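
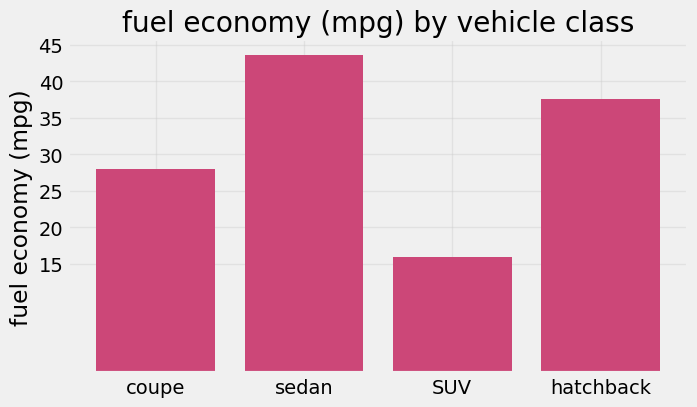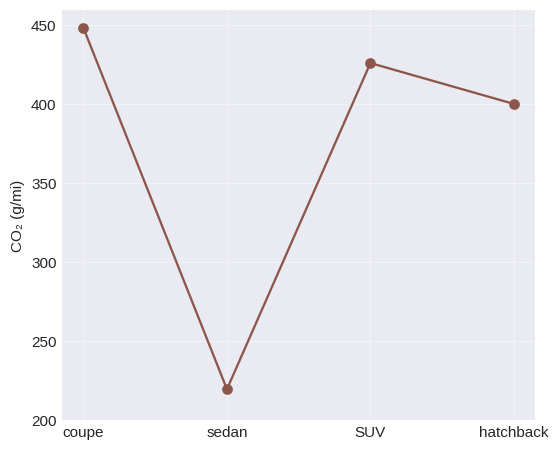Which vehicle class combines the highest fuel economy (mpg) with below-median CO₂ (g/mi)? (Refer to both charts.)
sedan

Chart 2 median CO₂ (g/mi) ≈ 400; below-median vehicle classes: sedan, hatchback. Among those, sedan has the highest fuel economy (mpg) (≈ 45).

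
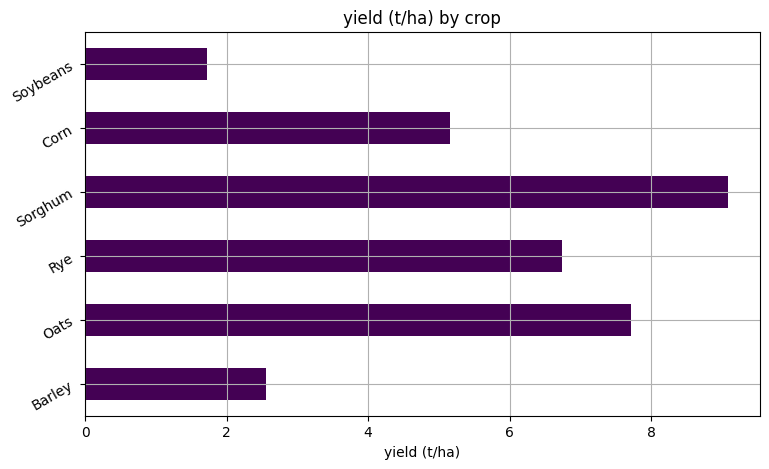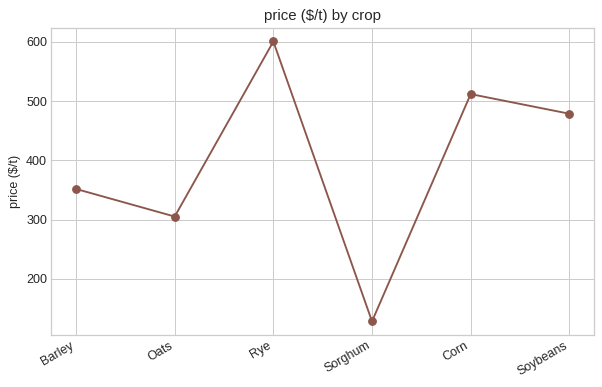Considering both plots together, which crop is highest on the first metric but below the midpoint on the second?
Sorghum

Chart 2 median price ($/t) ≈ 400; below-median crops: Barley, Oats, Sorghum. Among those, Sorghum has the highest yield (t/ha) (≈ 9).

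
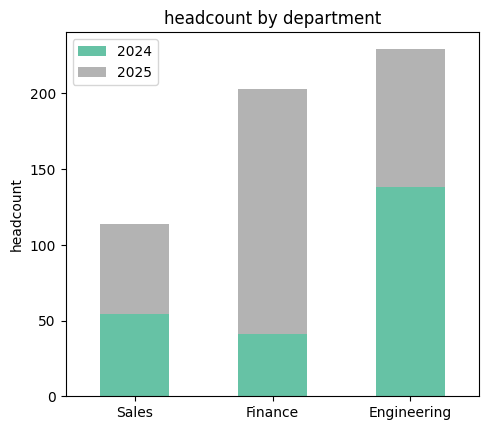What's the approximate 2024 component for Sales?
2024 top ≈ 60, bottom ≈ 0; segment ≈ 60.

≈ 60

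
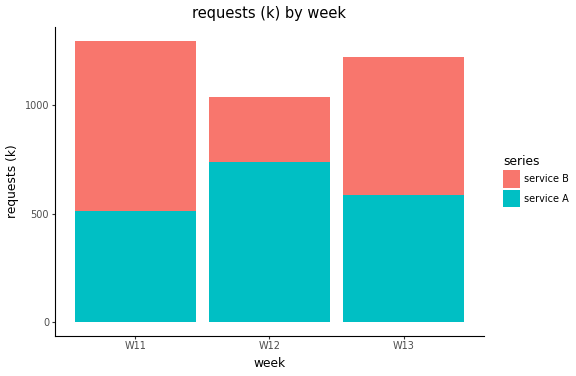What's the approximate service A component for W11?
≈ 600

service A top ≈ 600, bottom ≈ 0; segment ≈ 600.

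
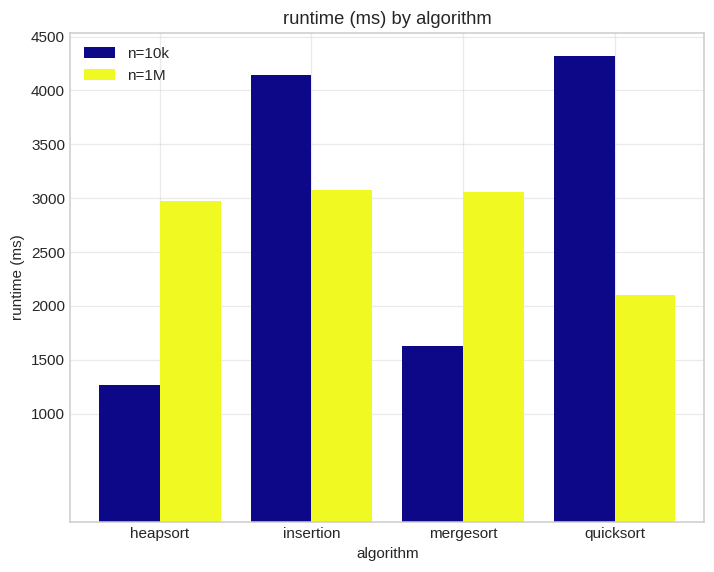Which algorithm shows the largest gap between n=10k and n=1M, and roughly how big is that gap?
quicksort, ≈ 2500 ms

quicksort: n=10k ≈ 4500, n=1M ≈ 2000 → gap ≈ 2500. Next-largest (heapsort) is only ≈ 1500.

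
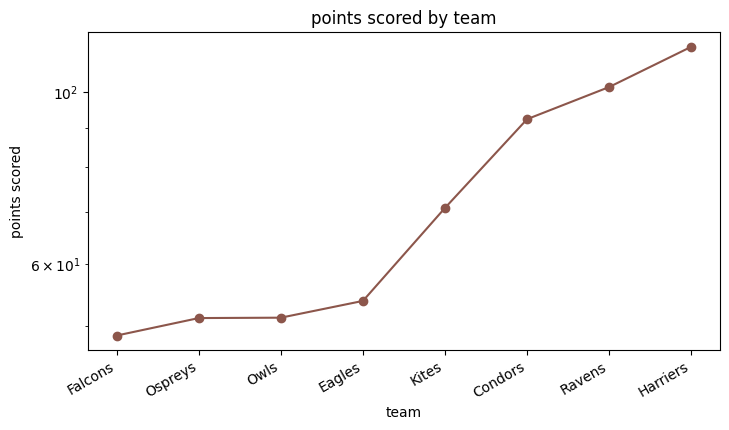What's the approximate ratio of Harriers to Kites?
Harriers ≈ 110, Kites ≈ 70; 110/70 ≈ 1.57.

≈ 1.57×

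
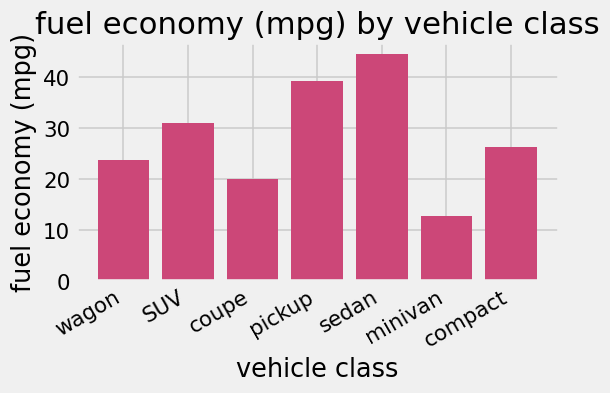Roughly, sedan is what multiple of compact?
sedan ≈ 45, compact ≈ 25; 45/25 ≈ 1.8.

≈ 1.8×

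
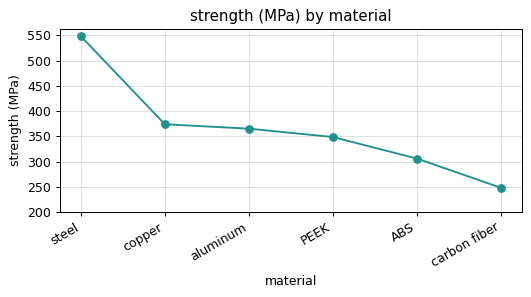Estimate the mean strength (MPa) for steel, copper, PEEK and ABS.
(550 + 350 + 350 + 300) / 4 ≈ 388.

≈ 388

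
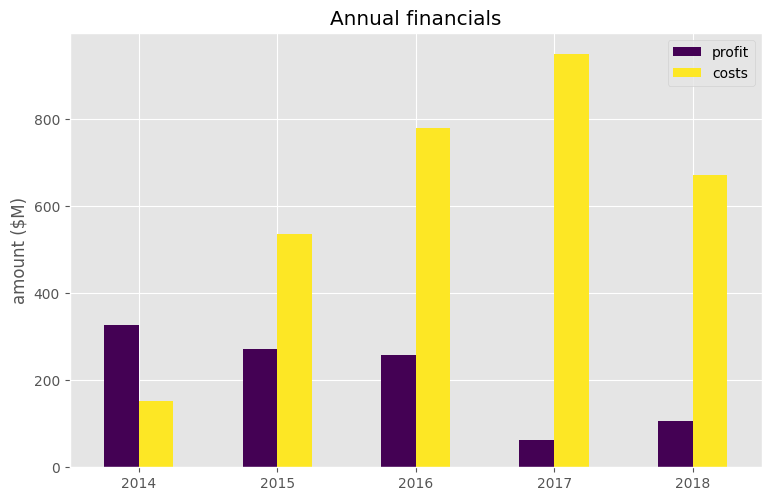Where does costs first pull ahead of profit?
2014: costs ≈ 200 vs profit ≈ 300 (not yet); 2015: costs ≈ 500 vs profit ≈ 300 (first crossover).

2015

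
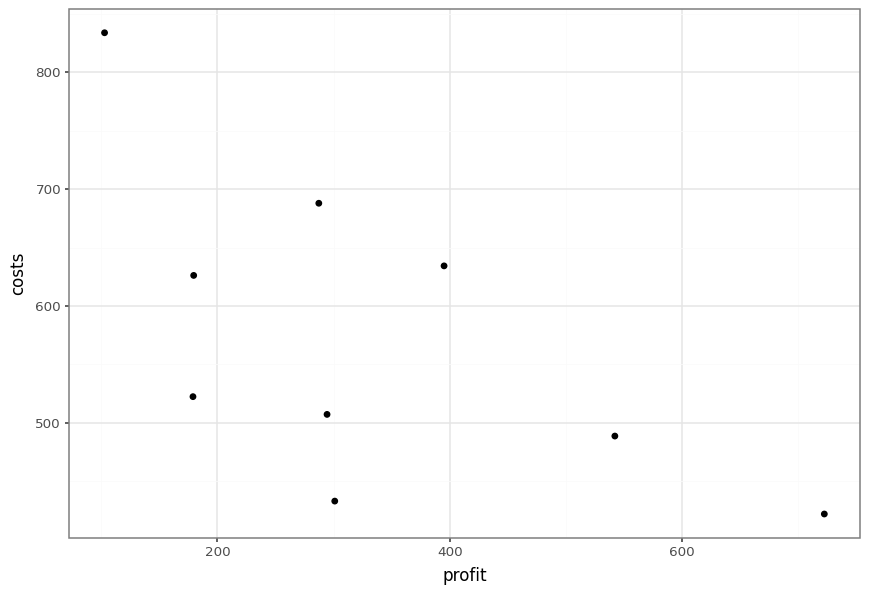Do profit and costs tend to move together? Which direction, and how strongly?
negative, moderate

Points are negatively correlated; moderate (|r| ≈ 0.6).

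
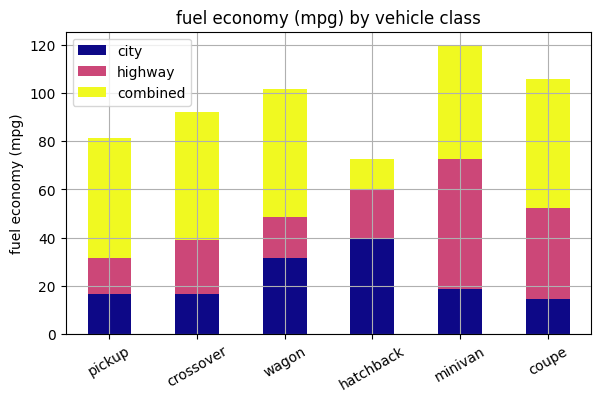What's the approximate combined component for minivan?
combined top ≈ 120, bottom ≈ 70; segment ≈ 50.

≈ 50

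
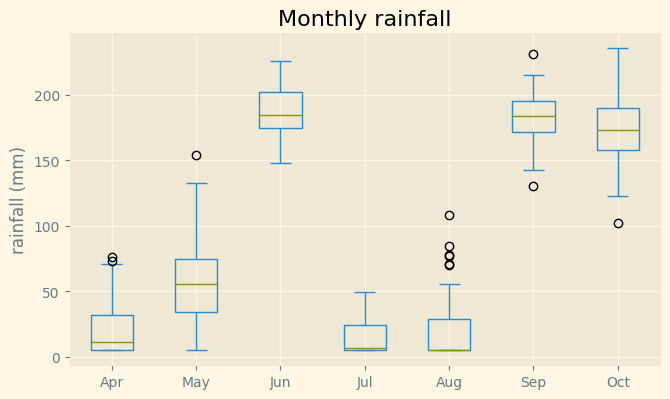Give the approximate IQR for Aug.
Q3 ≈ 20, Q1 ≈ 0; IQR ≈ 20.

≈ 20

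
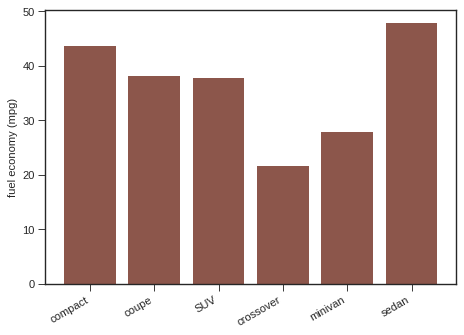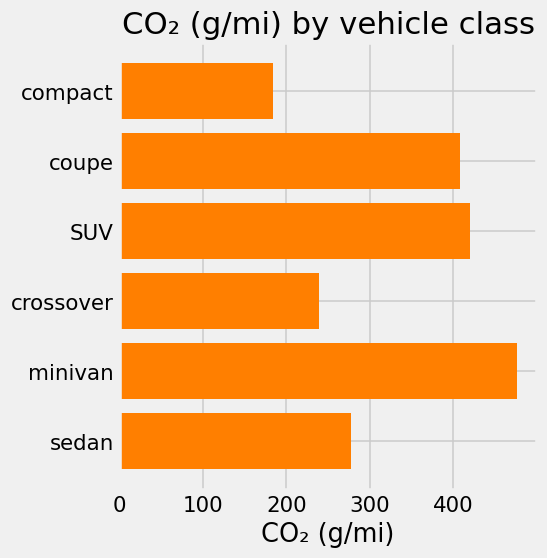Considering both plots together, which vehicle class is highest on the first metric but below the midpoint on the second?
sedan

Chart 2 median CO₂ (g/mi) ≈ 350; below-median vehicle classes: compact, crossover, sedan. Among those, sedan has the highest fuel economy (mpg) (≈ 50).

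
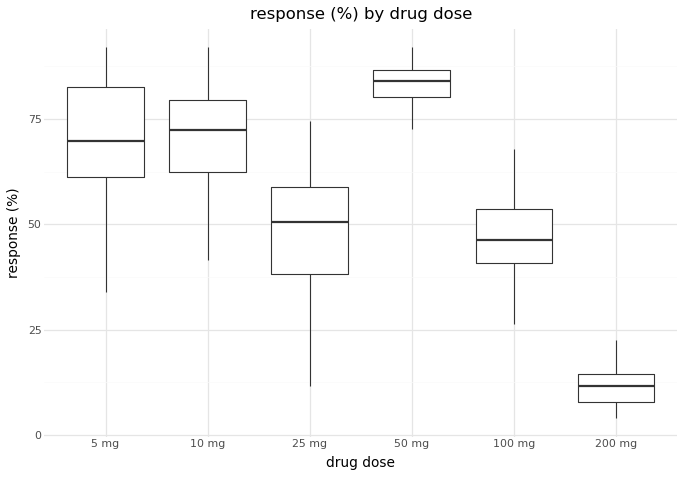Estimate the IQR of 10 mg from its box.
Q3 ≈ 80, Q1 ≈ 60; IQR ≈ 20.

≈ 20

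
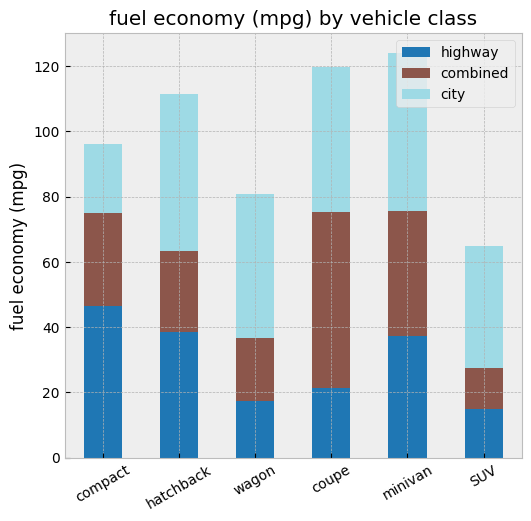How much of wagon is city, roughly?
≈ 40

city top ≈ 80, bottom ≈ 40; segment ≈ 40.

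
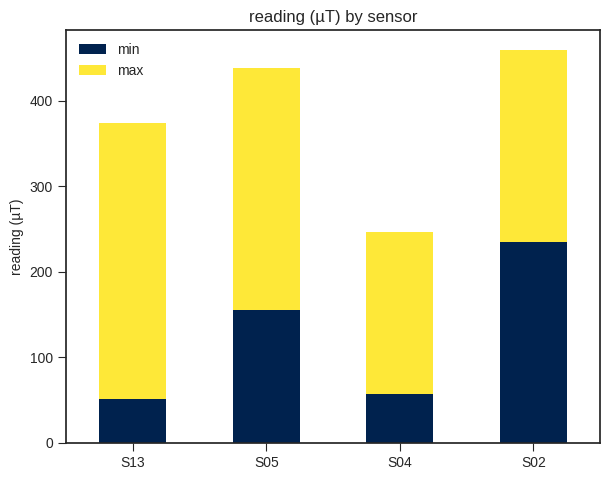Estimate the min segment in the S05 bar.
min top ≈ 150, bottom ≈ 0; segment ≈ 150.

≈ 150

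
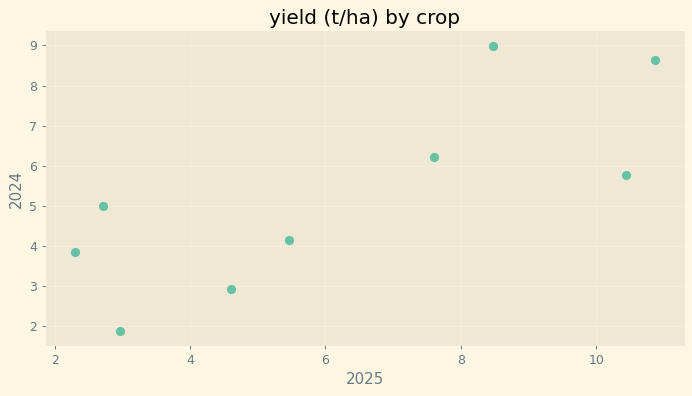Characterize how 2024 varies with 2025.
positive, strong

Points are positively correlated; strong (|r| ≈ 0.8).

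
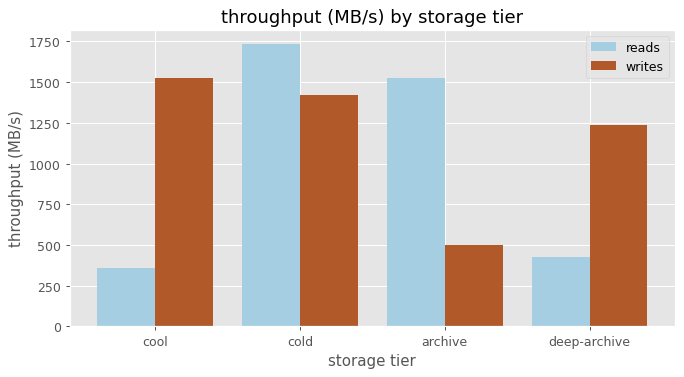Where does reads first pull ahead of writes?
cool: reads ≈ 400 vs writes ≈ 1600 (not yet); cold: reads ≈ 1800 vs writes ≈ 1400 (first crossover).

cold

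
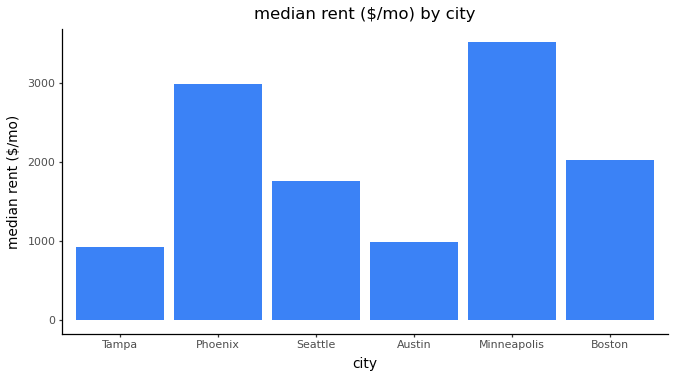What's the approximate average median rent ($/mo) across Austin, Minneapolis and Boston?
≈ 2167

(1000 + 3500 + 2000) / 3 ≈ 2167.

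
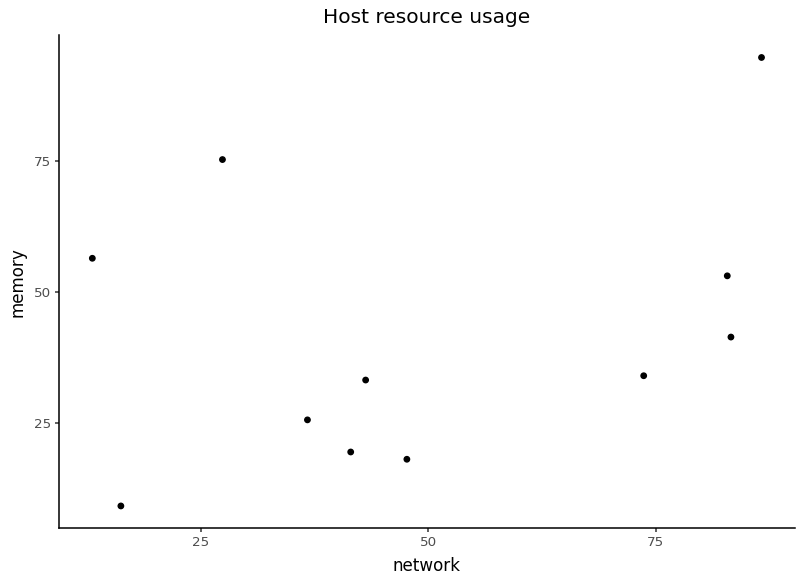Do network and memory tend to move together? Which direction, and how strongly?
Points are positively correlated; weak (|r| ≈ 0.3).

positive, weak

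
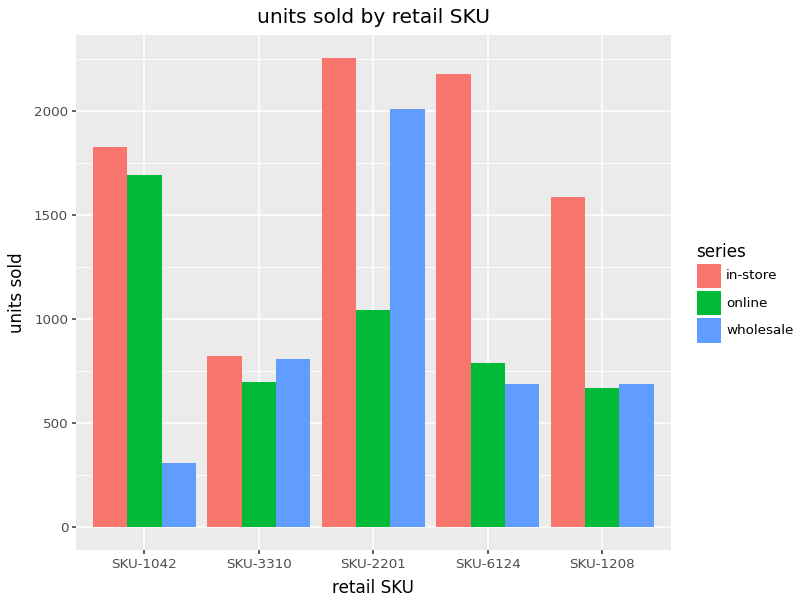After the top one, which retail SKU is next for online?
Top 3 for online: SKU-1042 ≈ 1600, SKU-2201 ≈ 1000, SKU-6124 ≈ 800.

SKU-2201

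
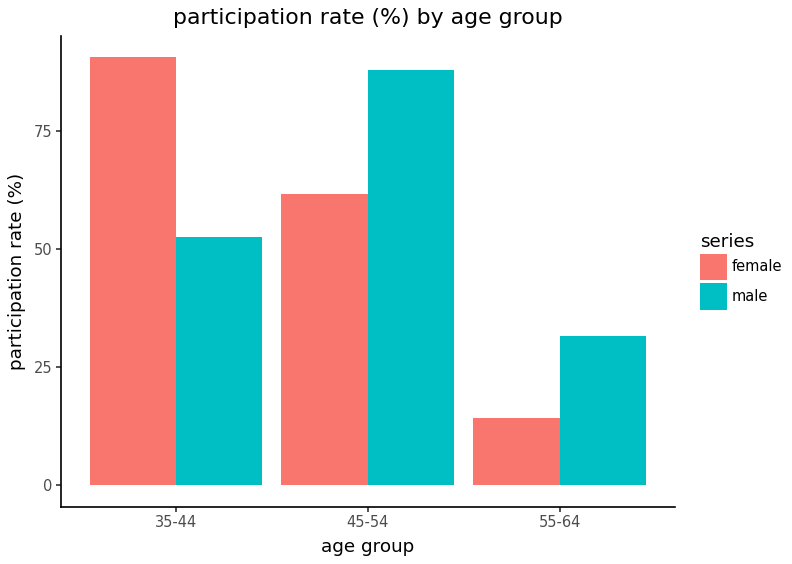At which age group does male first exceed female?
45-54

35-44: male ≈ 50 vs female ≈ 90 (not yet); 45-54: male ≈ 90 vs female ≈ 60 (first crossover).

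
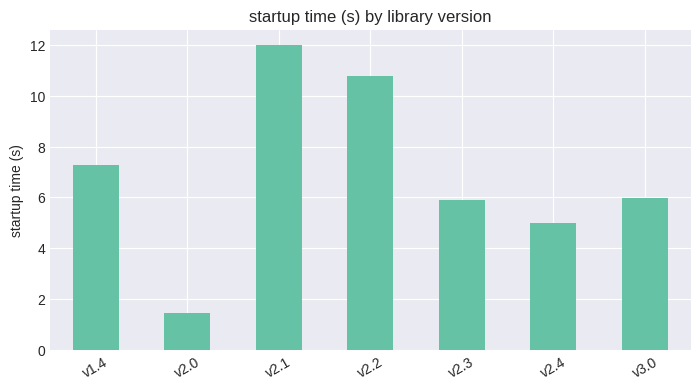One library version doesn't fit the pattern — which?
v2.1 ≈ 12; the rest sit between ≈ 1 and ≈ 11.

v2.1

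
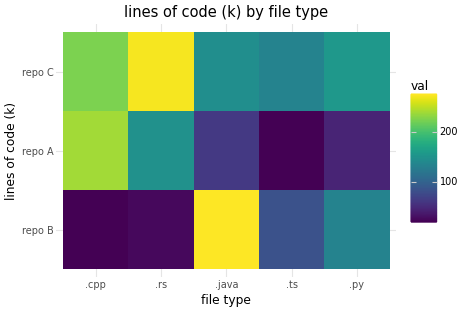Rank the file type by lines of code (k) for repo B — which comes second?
.py

Top 3 for repo B: .java ≈ 275, .py ≈ 125, .ts ≈ 75.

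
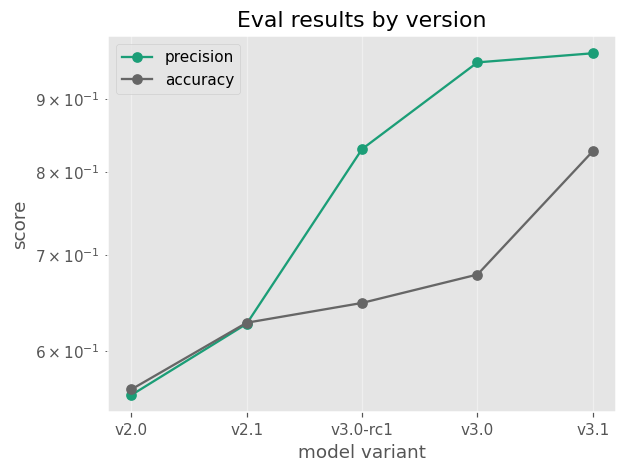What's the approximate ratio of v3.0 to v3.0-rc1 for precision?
≈ 1.12×

v3.0 ≈ 0.95, v3.0-rc1 ≈ 0.85; 0.95/0.85 ≈ 1.12.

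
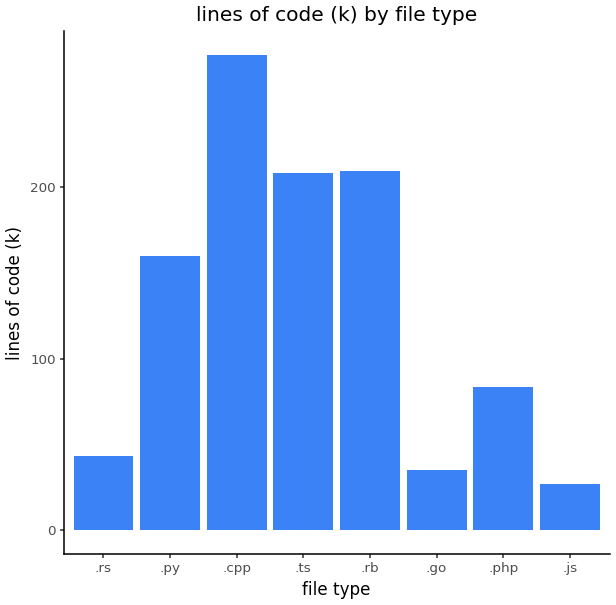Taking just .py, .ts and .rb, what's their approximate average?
≈ 183

(150 + 200 + 200) / 3 ≈ 183.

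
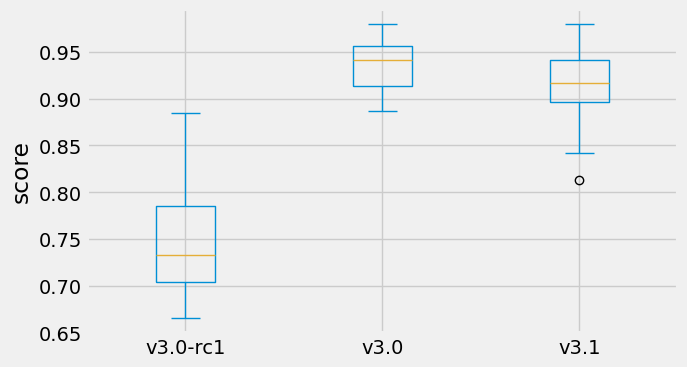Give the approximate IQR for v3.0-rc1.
Q3 ≈ 0.78, Q1 ≈ 0.70; IQR ≈ 0.08.

≈ 0.08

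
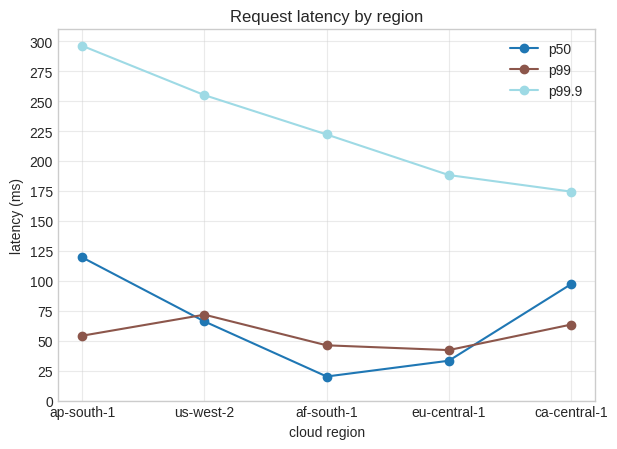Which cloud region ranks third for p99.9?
af-south-1

Top 4 for p99.9: ap-south-1 ≈ 300, us-west-2 ≈ 250, af-south-1 ≈ 225, eu-central-1 ≈ 200.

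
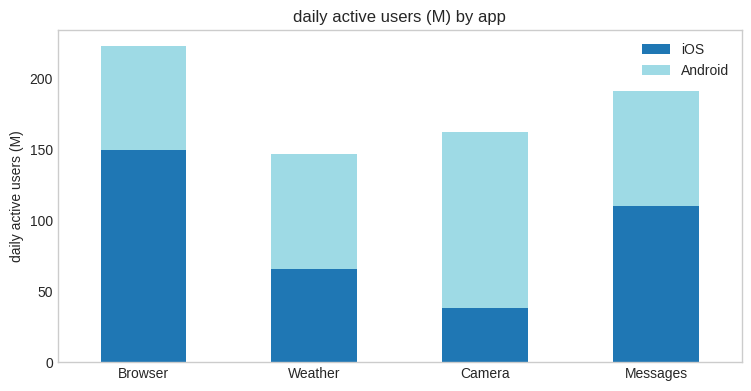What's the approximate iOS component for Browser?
iOS top ≈ 140, bottom ≈ 0; segment ≈ 140.

≈ 140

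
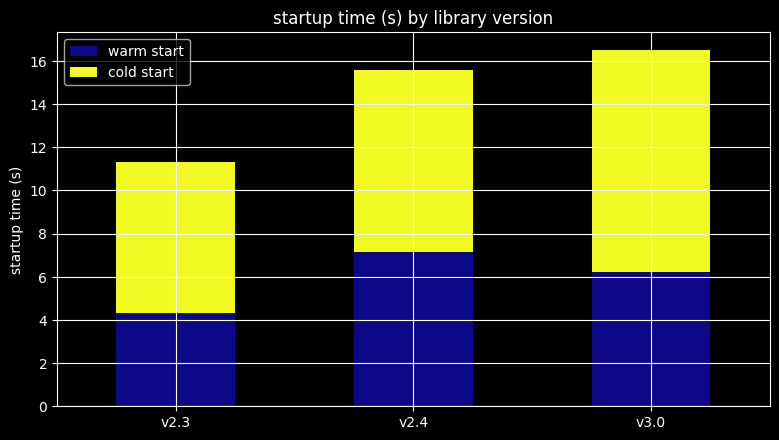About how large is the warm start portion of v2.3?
≈ 4

warm start top ≈ 4, bottom ≈ 0; segment ≈ 4.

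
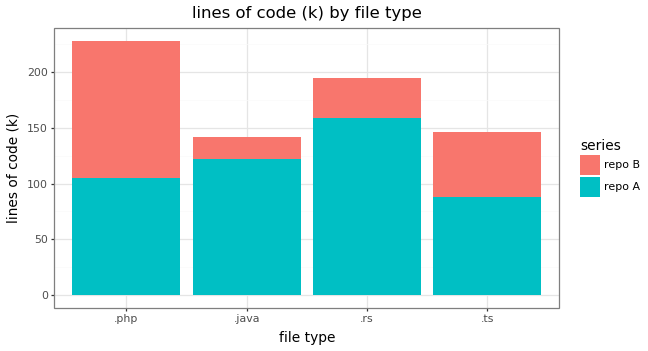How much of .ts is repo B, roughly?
repo B top ≈ 140, bottom ≈ 80; segment ≈ 60.

≈ 60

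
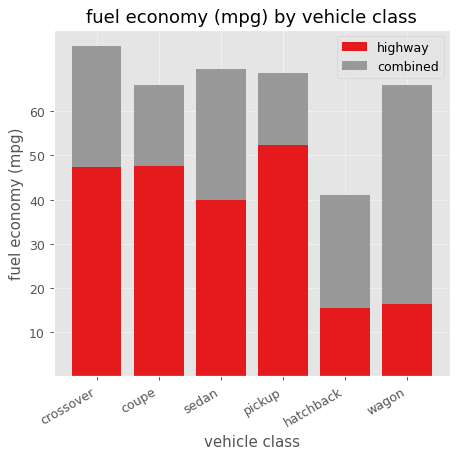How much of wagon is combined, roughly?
≈ 50

combined top ≈ 70, bottom ≈ 20; segment ≈ 50.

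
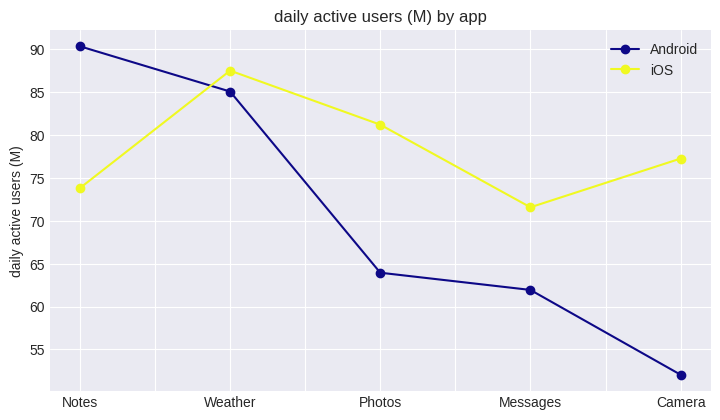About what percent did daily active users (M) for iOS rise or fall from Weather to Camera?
≈ -11.8%

Weather ≈ 85, Camera ≈ 75; (75 − 85) / 85 ≈ -11.8%.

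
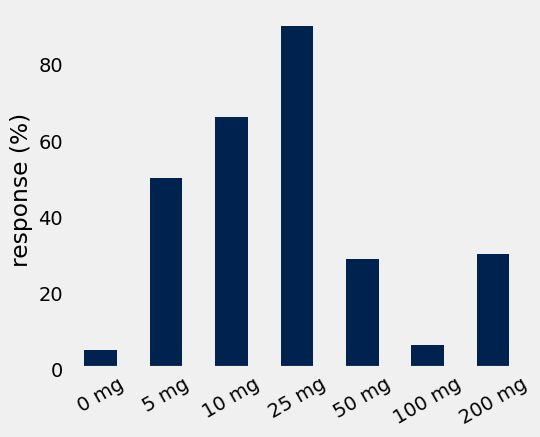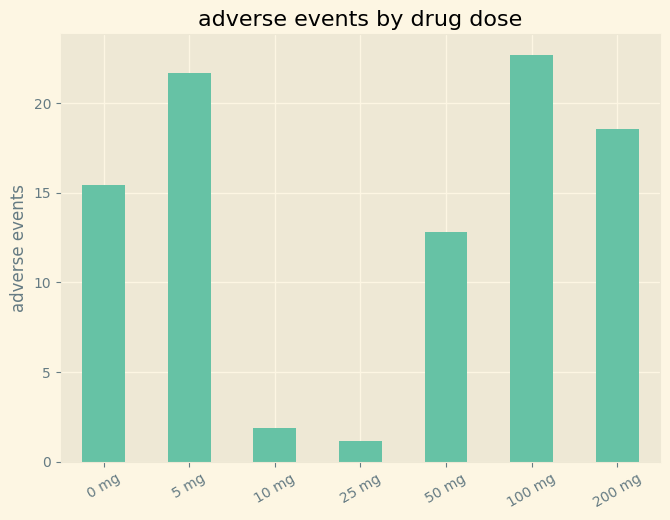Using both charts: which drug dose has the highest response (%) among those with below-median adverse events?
25 mg

Chart 2 median adverse events ≈ 15; below-median drug doses: 10 mg, 25 mg, 50 mg. Among those, 25 mg has the highest response (%) (≈ 90).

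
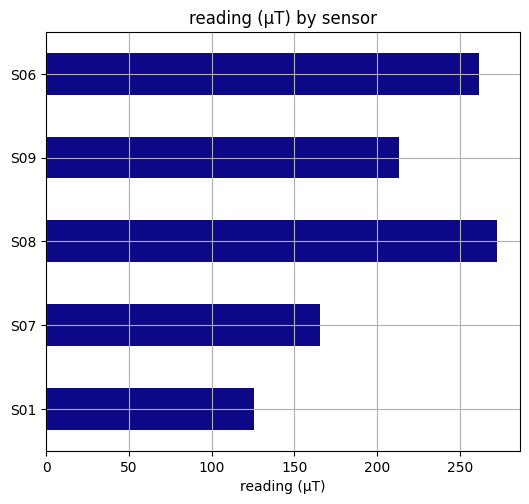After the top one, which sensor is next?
Top 3: S08 ≈ 275, S06 ≈ 250, S09 ≈ 225.

S06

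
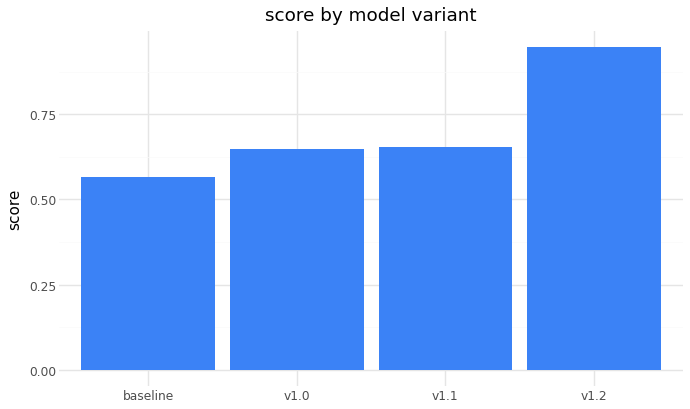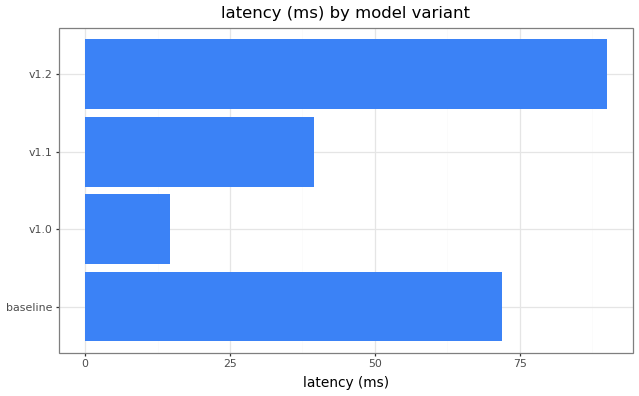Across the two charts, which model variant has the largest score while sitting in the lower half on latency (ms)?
v1.1

Chart 2 median latency (ms) ≈ 60; below-median model variants: v1.0, v1.1. Among those, v1.1 has the highest score (≈ 0.7).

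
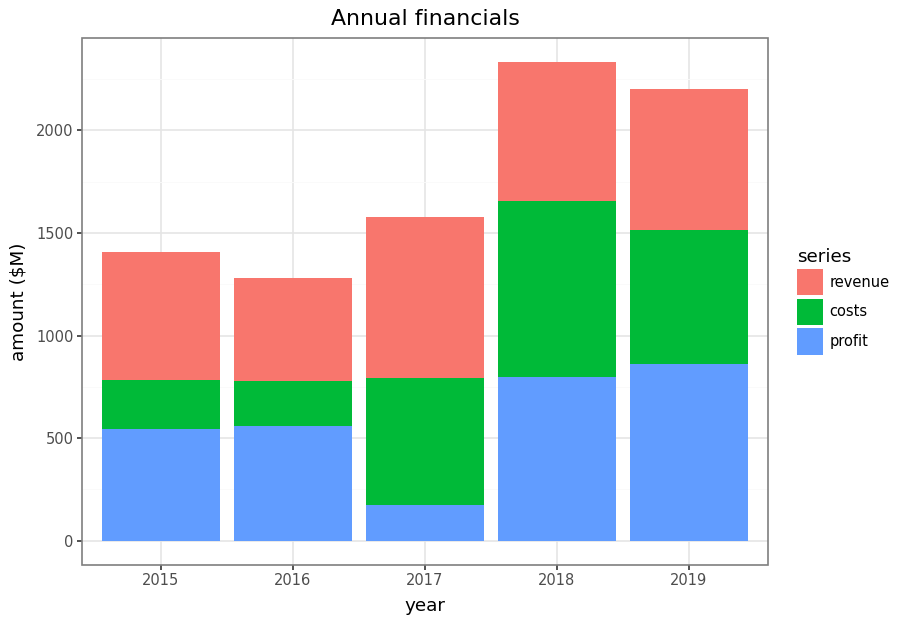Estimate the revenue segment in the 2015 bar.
≈ 600

revenue top ≈ 1400, bottom ≈ 800; segment ≈ 600.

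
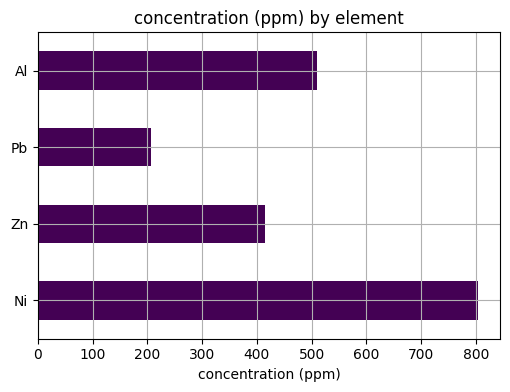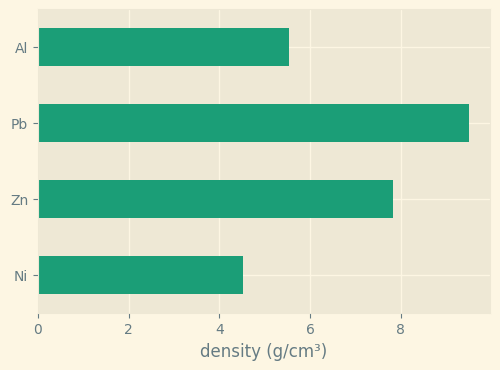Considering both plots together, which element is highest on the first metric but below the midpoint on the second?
Chart 2 median density (g/cm³) ≈ 7; below-median elements: Ni, Al. Among those, Ni has the highest concentration (ppm) (≈ 800).

Ni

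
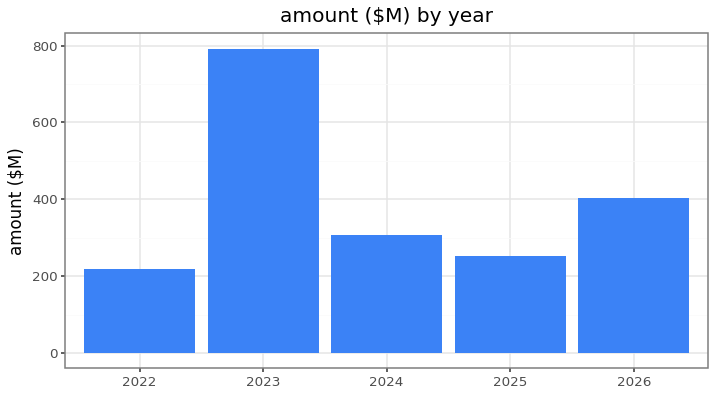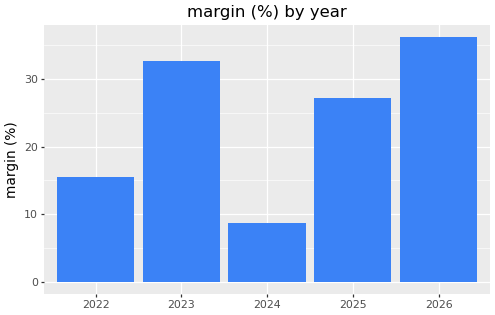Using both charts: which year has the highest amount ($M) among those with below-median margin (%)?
2024

Chart 2 median margin (%) ≈ 25; below-median years: 2022, 2024. Among those, 2024 has the highest amount ($M) (≈ 300).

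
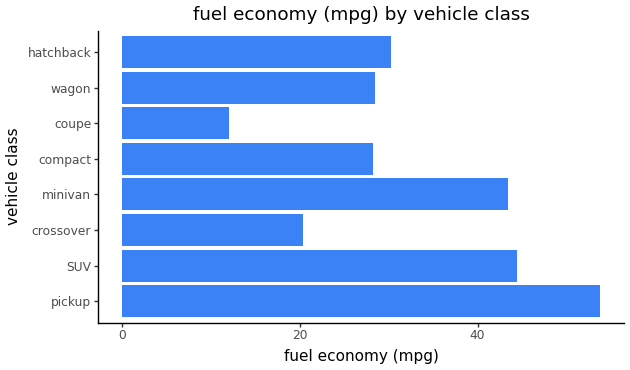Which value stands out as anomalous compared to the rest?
pickup

pickup ≈ 55; the rest sit between ≈ 10 and ≈ 45.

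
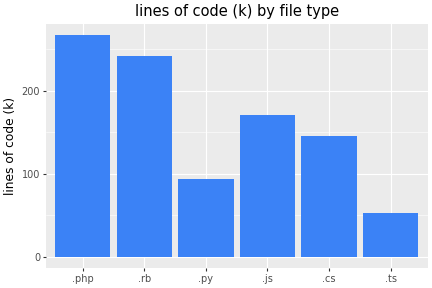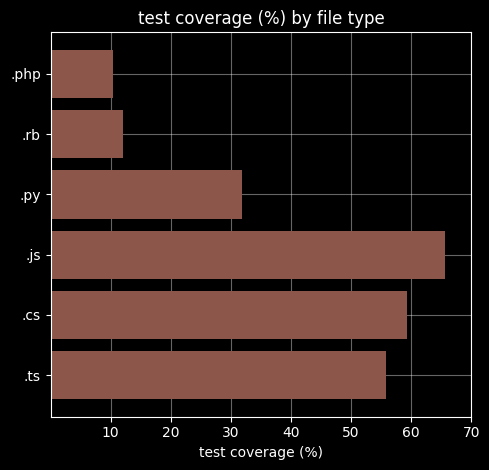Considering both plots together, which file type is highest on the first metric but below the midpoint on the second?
Chart 2 median test coverage (%) ≈ 40; below-median file types: .php, .rb, .py. Among those, .php has the highest lines of code (k) (≈ 275).

.php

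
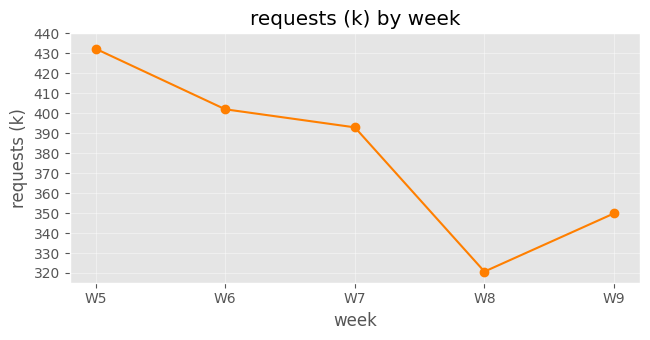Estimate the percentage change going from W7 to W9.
W7 ≈ 390, W9 ≈ 350; (350 − 390) / 390 ≈ -10.3%.

≈ -10.3%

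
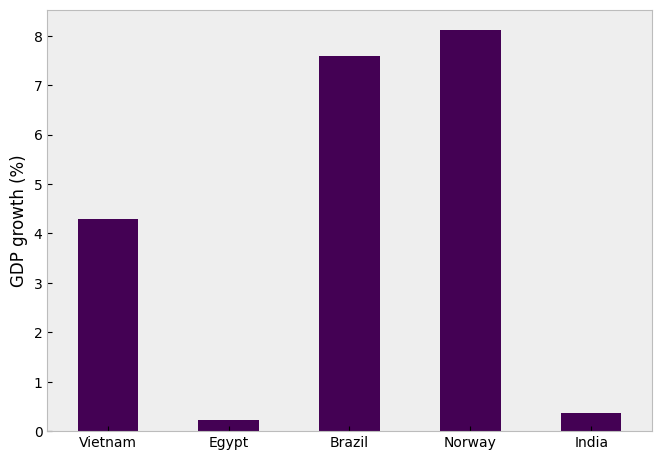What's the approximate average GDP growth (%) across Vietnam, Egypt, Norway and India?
(4 + 0 + 8 + 0) / 4 ≈ 3.

≈ 3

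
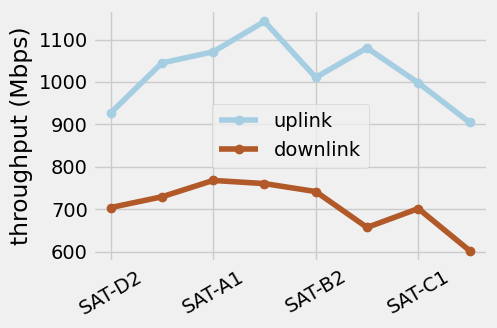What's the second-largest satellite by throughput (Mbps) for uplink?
SAT-B1

Top 3 for uplink: SAT-E1 ≈ 1150, SAT-B1 ≈ 1100, SAT-A1 ≈ 1050.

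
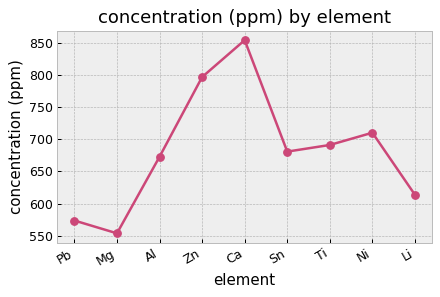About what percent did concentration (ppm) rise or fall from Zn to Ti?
Zn ≈ 800, Ti ≈ 700; (700 − 800) / 800 ≈ -12.5%.

≈ -12.5%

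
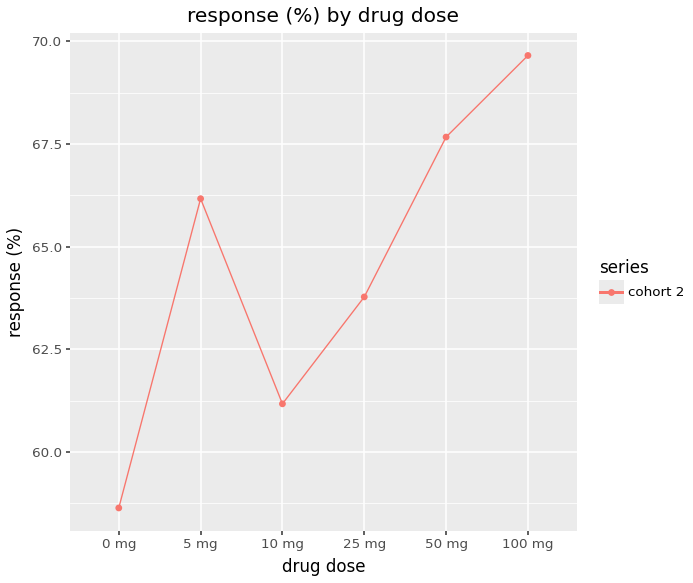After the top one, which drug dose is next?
50 mg

Top 3: 100 mg ≈ 70, 50 mg ≈ 68, 5 mg ≈ 66.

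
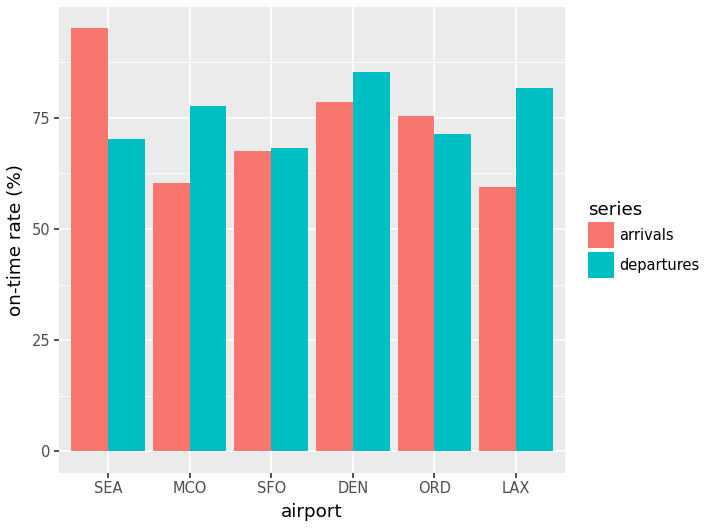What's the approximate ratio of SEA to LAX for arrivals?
≈ 1.67×

SEA ≈ 100, LAX ≈ 60; 100/60 ≈ 1.67.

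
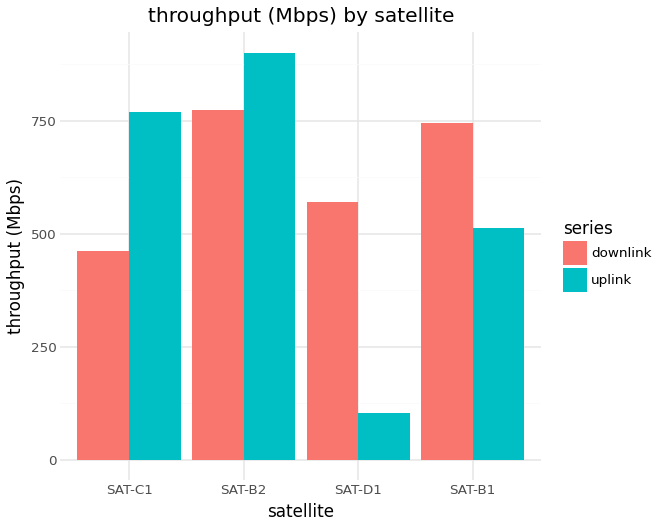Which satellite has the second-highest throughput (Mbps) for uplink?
SAT-C1

Top 3 for uplink: SAT-B2 ≈ 900, SAT-C1 ≈ 800, SAT-B1 ≈ 500.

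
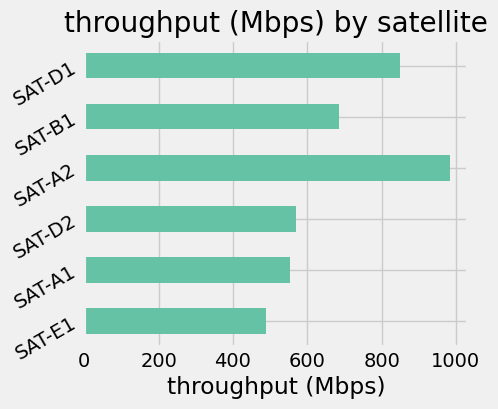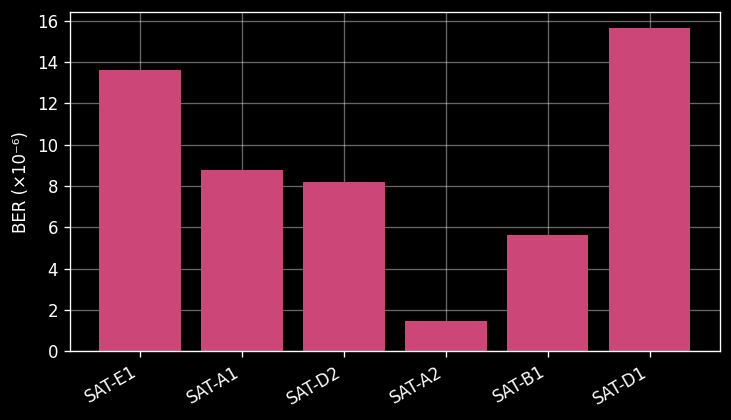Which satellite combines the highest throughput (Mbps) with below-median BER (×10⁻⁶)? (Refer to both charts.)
Chart 2 median BER (×10⁻⁶) ≈ 8; below-median satellites: SAT-D2, SAT-A2, SAT-B1. Among those, SAT-A2 has the highest throughput (Mbps) (≈ 1000).

SAT-A2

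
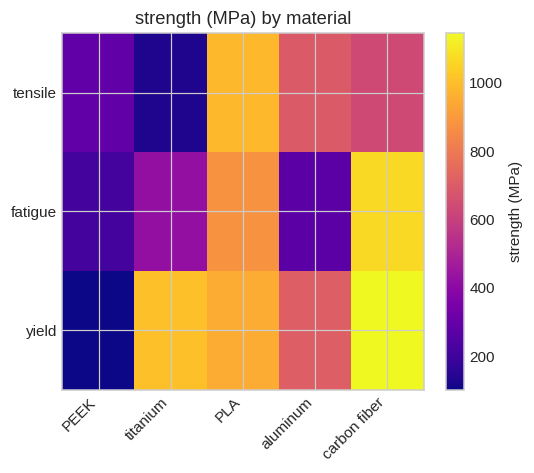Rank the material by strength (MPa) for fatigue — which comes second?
PLA

Top 3 for fatigue: carbon fiber ≈ 1100, PLA ≈ 900, titanium ≈ 400.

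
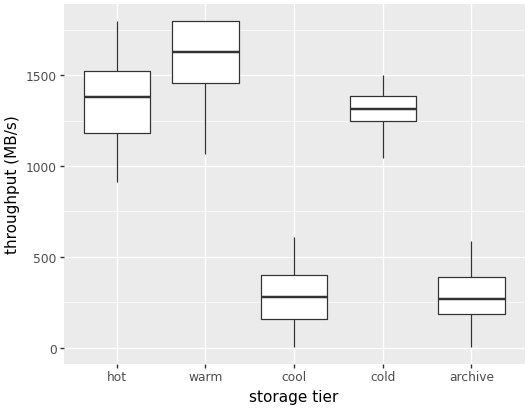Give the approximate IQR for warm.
Q3 ≈ 1800, Q1 ≈ 1400; IQR ≈ 400.

≈ 400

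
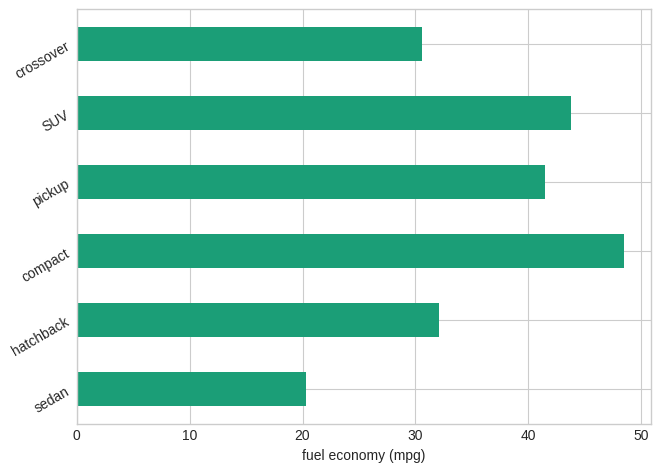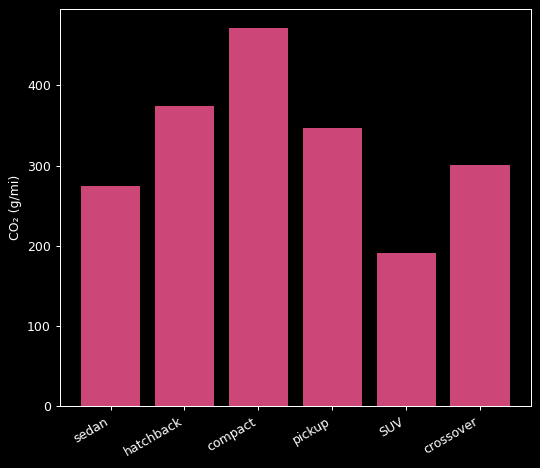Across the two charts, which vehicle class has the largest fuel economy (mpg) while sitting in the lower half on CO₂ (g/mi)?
SUV

Chart 2 median CO₂ (g/mi) ≈ 300; below-median vehicle classes: sedan, SUV, crossover. Among those, SUV has the highest fuel economy (mpg) (≈ 45).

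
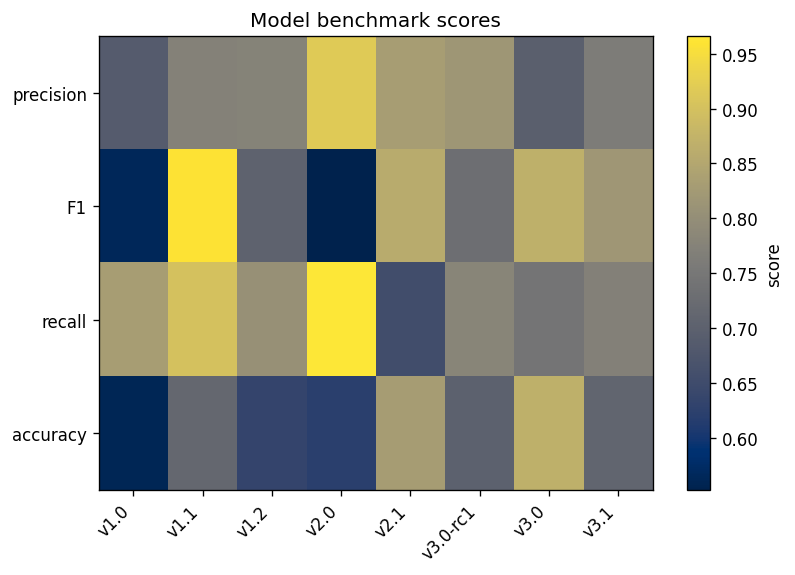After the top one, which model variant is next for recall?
v1.1

Top 3 for recall: v2.0 ≈ 0.95, v1.1 ≈ 0.90, v1.0 ≈ 0.85.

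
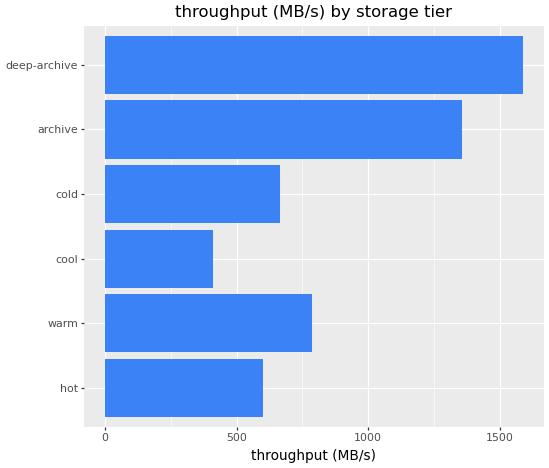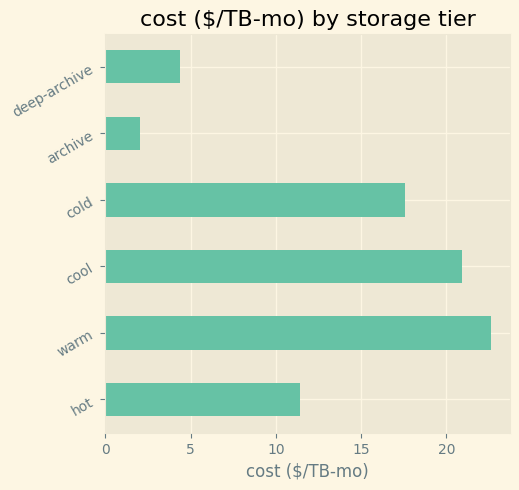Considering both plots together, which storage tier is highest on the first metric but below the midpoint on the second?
Chart 2 median cost ($/TB-mo) ≈ 15; below-median storage tiers: hot, archive, deep-archive. Among those, deep-archive has the highest throughput (MB/s) (≈ 1600).

deep-archive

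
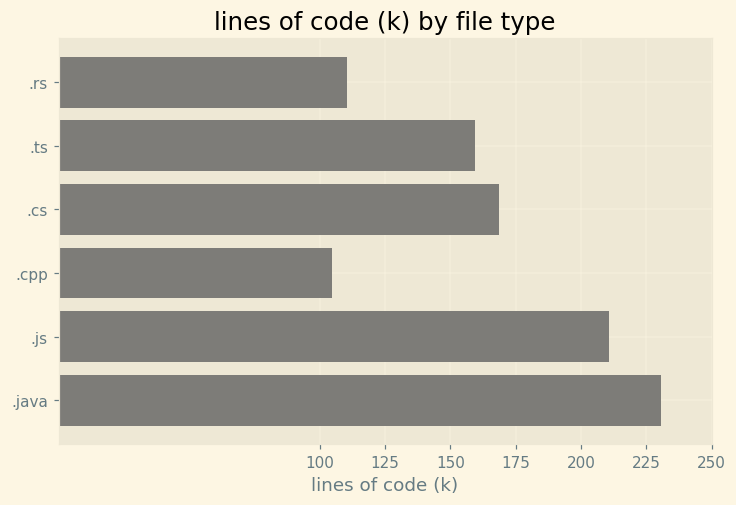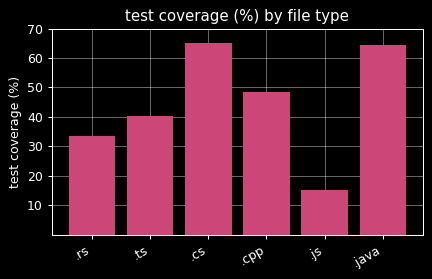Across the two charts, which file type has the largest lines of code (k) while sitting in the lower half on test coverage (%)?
Chart 2 median test coverage (%) ≈ 40; below-median file types: .rs, .ts, .js. Among those, .js has the highest lines of code (k) (≈ 200).

.js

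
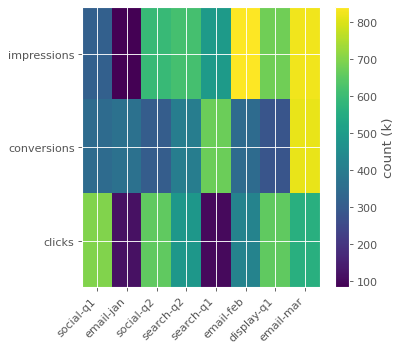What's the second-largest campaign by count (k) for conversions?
search-q1

Top 3 for conversions: email-mar ≈ 800, search-q1 ≈ 700, search-q2 ≈ 400.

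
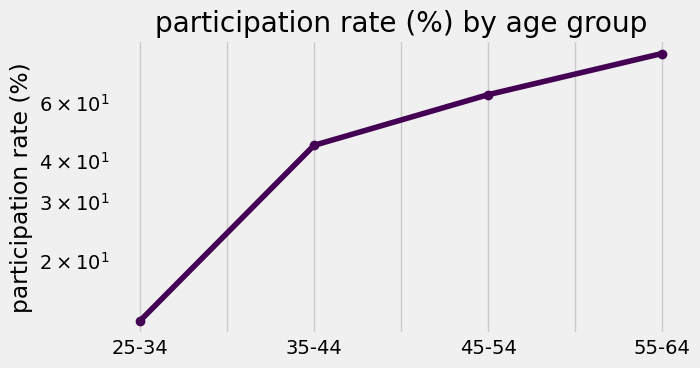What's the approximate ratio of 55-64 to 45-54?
≈ 1.33×

55-64 ≈ 80, 45-54 ≈ 60; 80/60 ≈ 1.33.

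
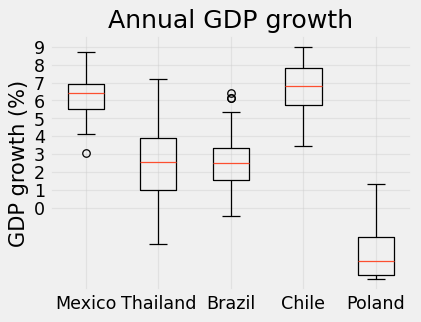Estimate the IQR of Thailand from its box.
≈ 3

Q3 ≈ 4, Q1 ≈ 1; IQR ≈ 3.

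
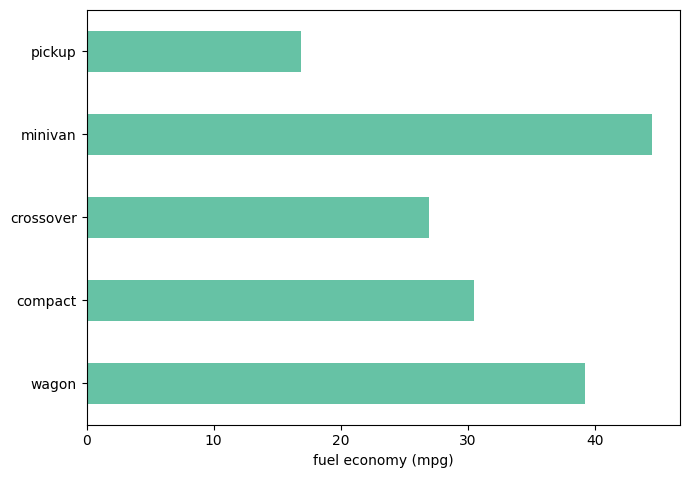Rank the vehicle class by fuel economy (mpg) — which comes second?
wagon

Top 3: minivan ≈ 45, wagon ≈ 40, compact ≈ 30.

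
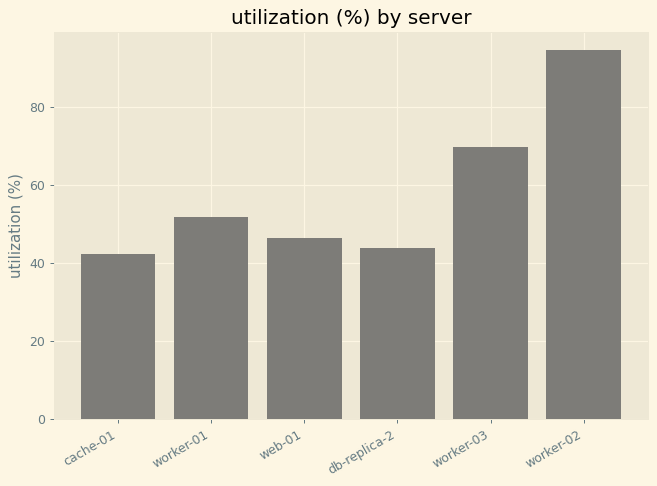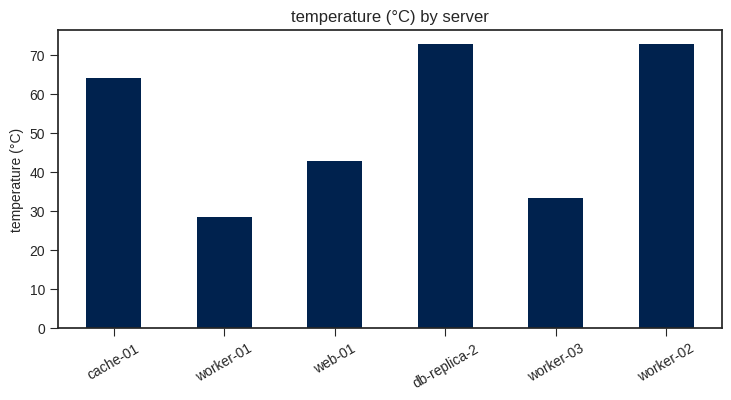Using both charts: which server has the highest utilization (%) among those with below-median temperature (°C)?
Chart 2 median temperature (°C) ≈ 50; below-median servers: worker-01, web-01, worker-03. Among those, worker-03 has the highest utilization (%) (≈ 70).

worker-03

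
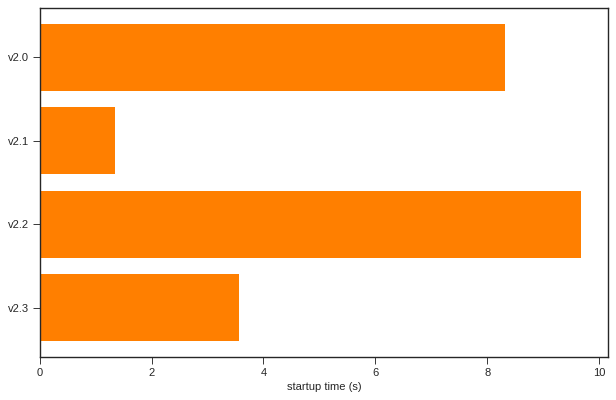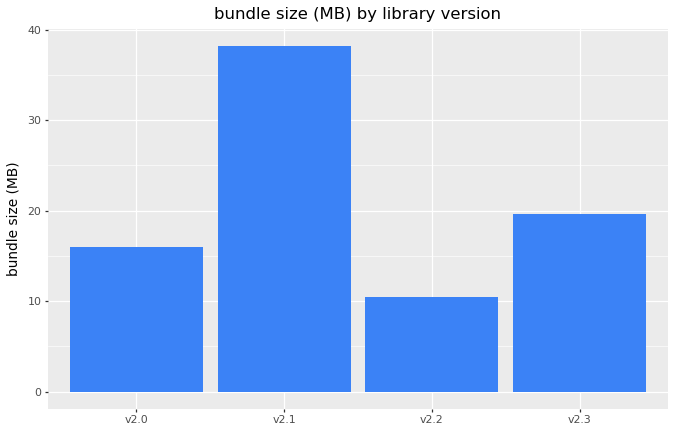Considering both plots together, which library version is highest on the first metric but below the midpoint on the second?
v2.2

Chart 2 median bundle size (MB) ≈ 20; below-median library versions: v2.0, v2.2. Among those, v2.2 has the highest startup time (s) (≈ 10).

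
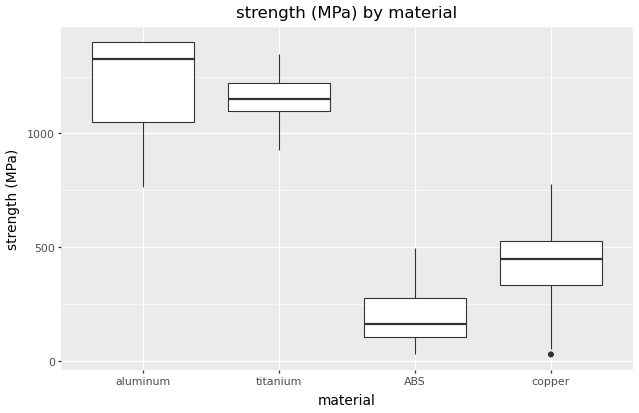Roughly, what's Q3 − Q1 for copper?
≈ 200

Q3 ≈ 500, Q1 ≈ 300; IQR ≈ 200.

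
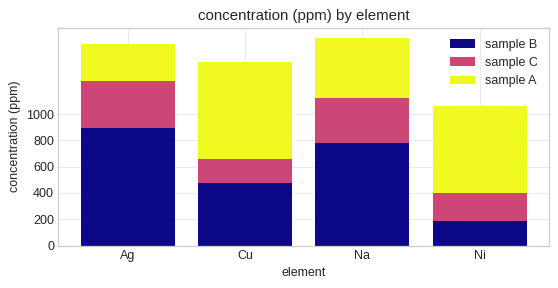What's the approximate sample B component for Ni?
≈ 200

sample B top ≈ 200, bottom ≈ 0; segment ≈ 200.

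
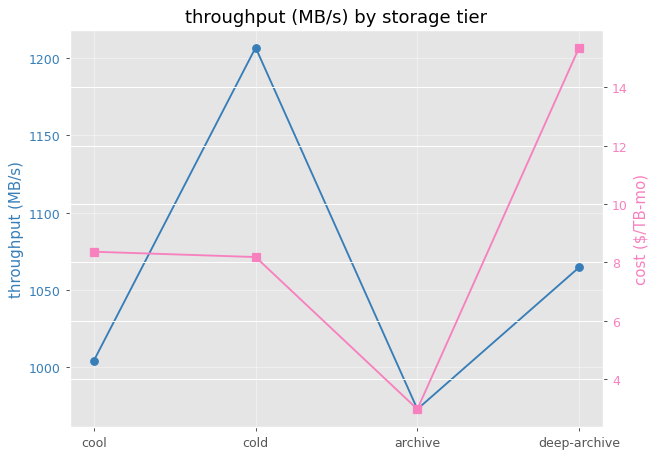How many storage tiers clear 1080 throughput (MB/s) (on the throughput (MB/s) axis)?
Above 1080: cold.

1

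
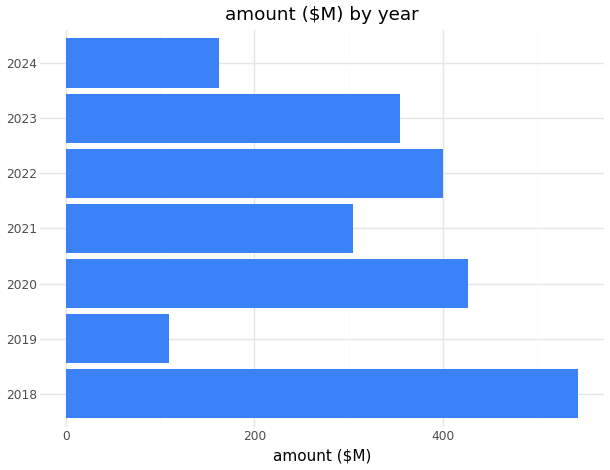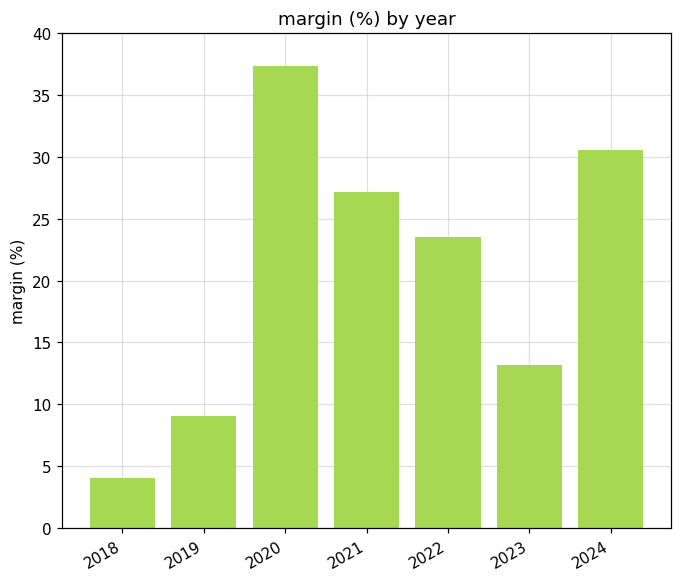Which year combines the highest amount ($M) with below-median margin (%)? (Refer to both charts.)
2018

Chart 2 median margin (%) ≈ 25; below-median years: 2018, 2019, 2023. Among those, 2018 has the highest amount ($M) (≈ 550).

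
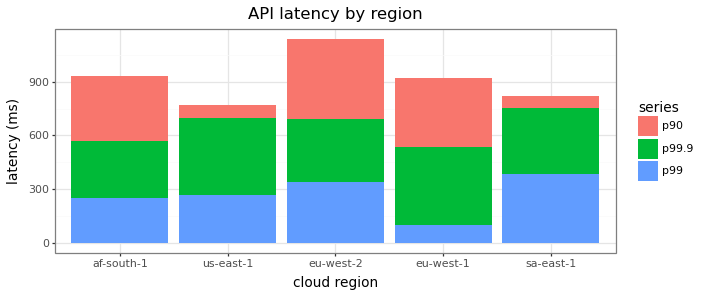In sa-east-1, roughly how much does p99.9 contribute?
≈ 400

p99.9 top ≈ 800, bottom ≈ 400; segment ≈ 400.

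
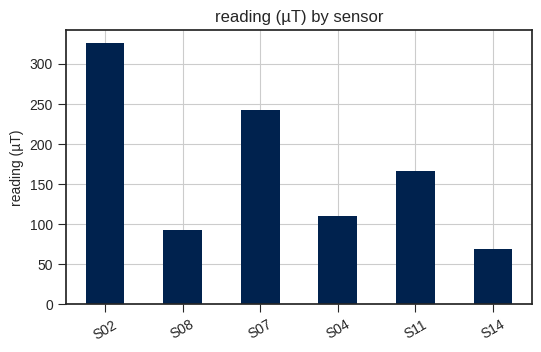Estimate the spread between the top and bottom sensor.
Max S02 ≈ 350, min S14 ≈ 50; range ≈ 300.

≈ 300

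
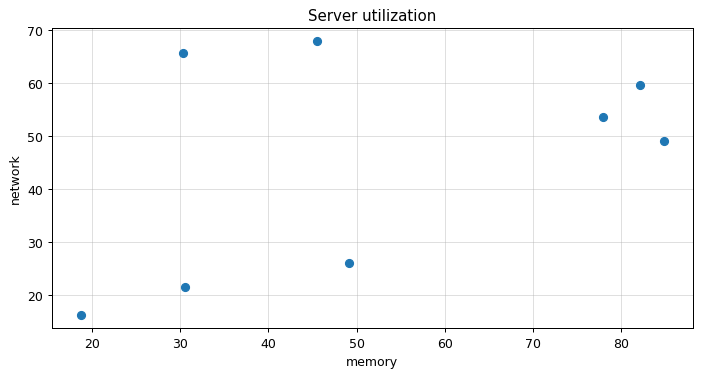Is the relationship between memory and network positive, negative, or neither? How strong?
positive, moderate

Points are positively correlated; moderate (|r| ≈ 0.5).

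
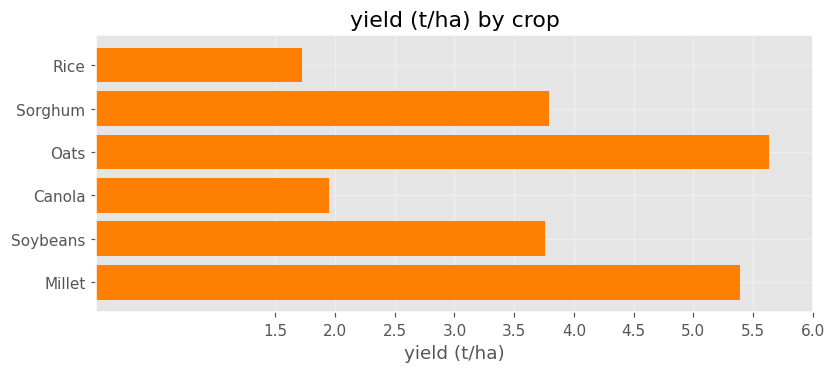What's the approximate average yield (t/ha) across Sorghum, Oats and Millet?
≈ 5

(4.0 + 5.5 + 5.5) / 3 ≈ 5.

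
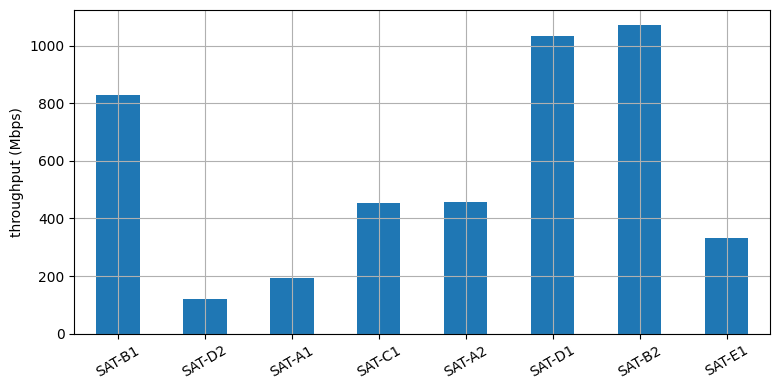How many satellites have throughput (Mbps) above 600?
Above 600: SAT-B1, SAT-D1, SAT-B2.

3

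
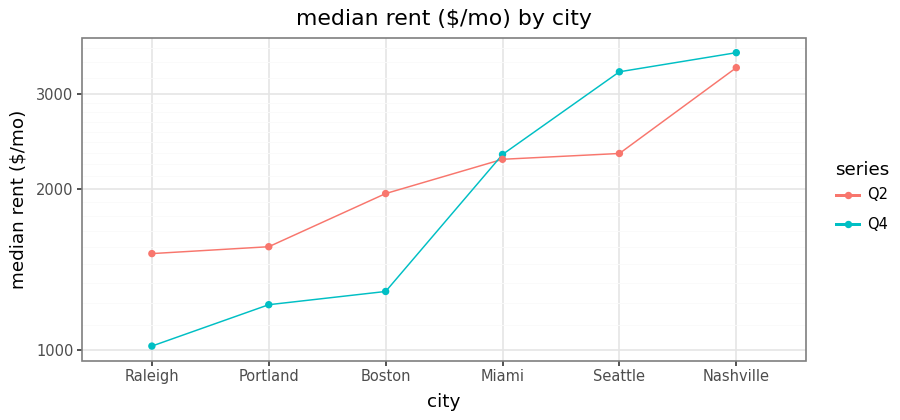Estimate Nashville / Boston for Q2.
≈ 1.75×

Nashville ≈ 3500, Boston ≈ 2000; 3500/2000 ≈ 1.75.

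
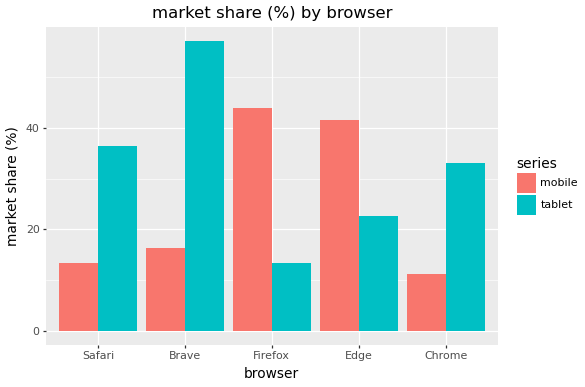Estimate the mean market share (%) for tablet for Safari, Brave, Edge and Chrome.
≈ 38

(35 + 55 + 25 + 35) / 4 ≈ 38.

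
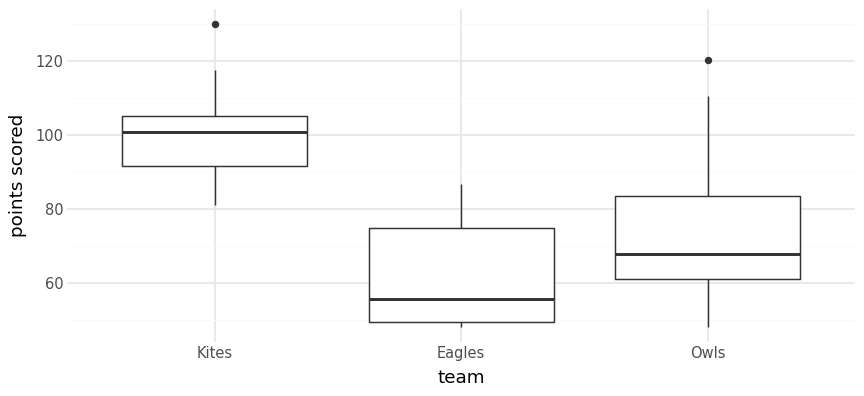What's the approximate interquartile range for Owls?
≈ 25

Q3 ≈ 85, Q1 ≈ 60; IQR ≈ 25.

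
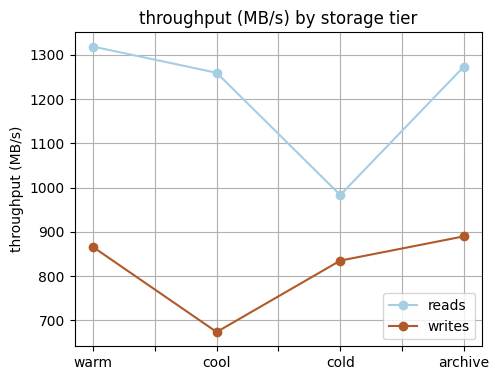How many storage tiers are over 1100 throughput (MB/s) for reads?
3

Above 1100: warm, cool, archive.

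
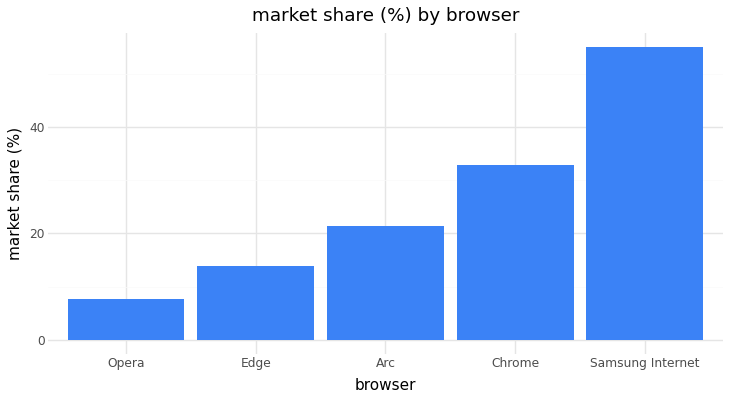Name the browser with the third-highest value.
Top 4: Samsung Internet ≈ 55, Chrome ≈ 35, Arc ≈ 20, Edge ≈ 15.

Arc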